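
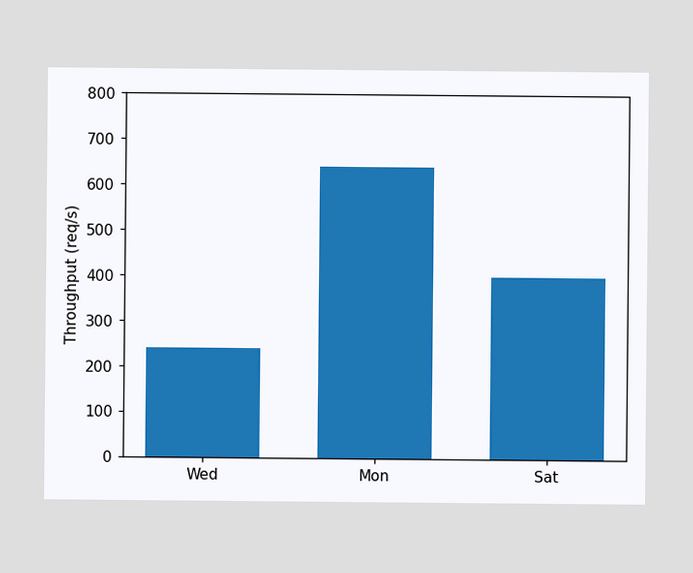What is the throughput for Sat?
400req/s

Reading along the chart's y-axis, the Sat bar reaches 400req/s.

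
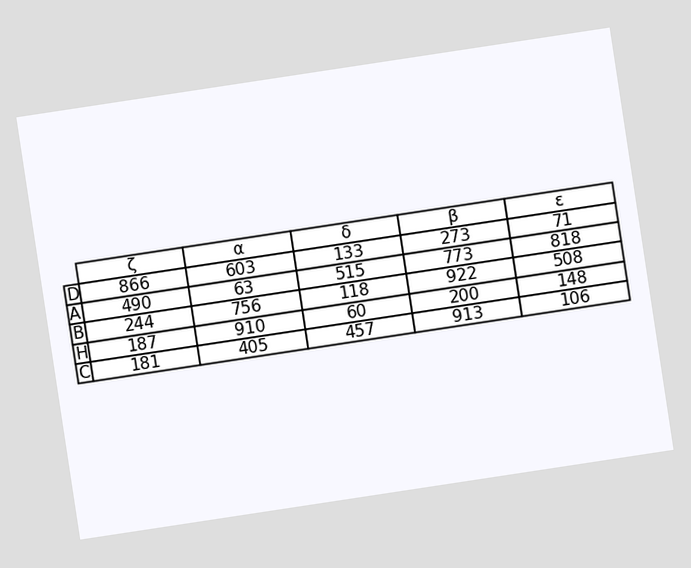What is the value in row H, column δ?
60

The chart is tilted about 9° counter-clockwise. The (H, δ) cell reads 60.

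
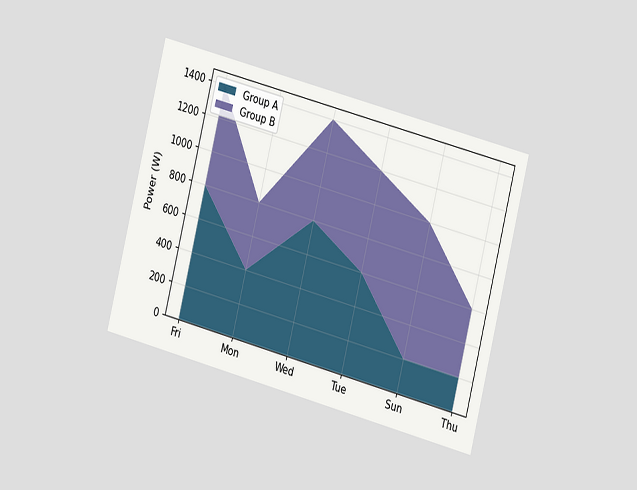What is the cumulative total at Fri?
The chart is tilted about 14° clockwise and viewed slightly from the right. The stacked total at Fri reaches 1400W.

1400W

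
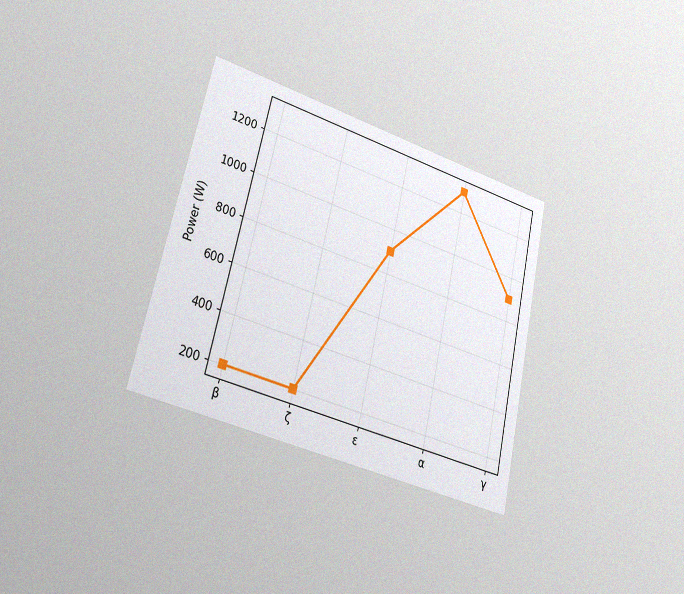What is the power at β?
The chart is tilted about 13° clockwise and viewed slightly from the left, with some photo noise. At β, the line is at 200W.

200W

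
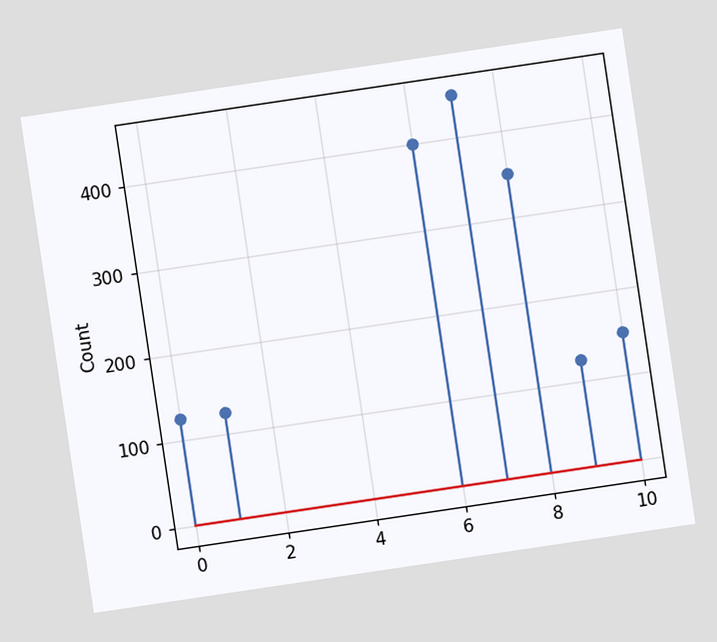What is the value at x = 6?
400

The chart is tilted about 8° counter-clockwise. The stem at x=6 reaches 400.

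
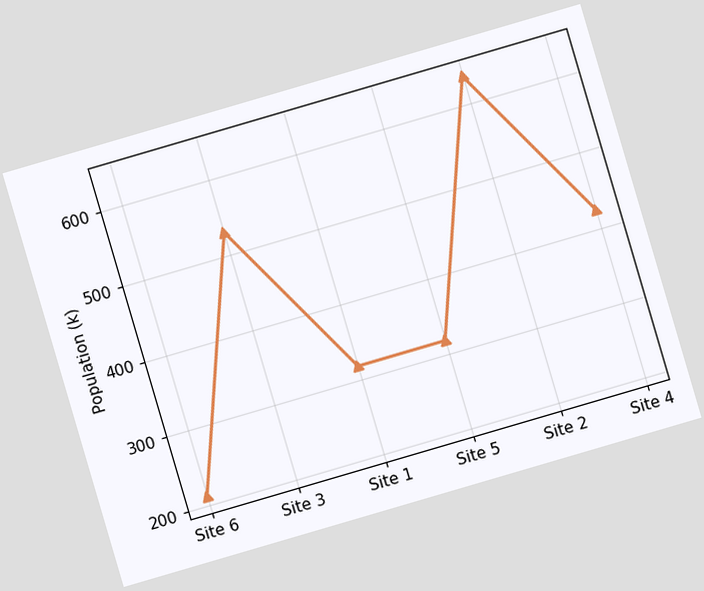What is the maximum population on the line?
636k

The chart is tilted about 16° counter-clockwise. The highest point is at Site 2, and reading across to the y-axis gives 636k.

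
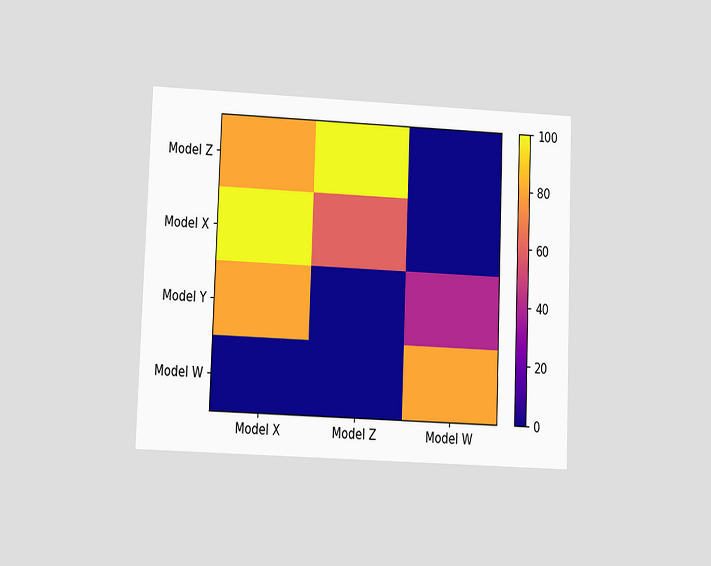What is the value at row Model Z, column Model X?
The chart is tilted about 2° clockwise and viewed at a slight angle. Matching cell (Model Z, Model X) against the colorbar gives 80.

80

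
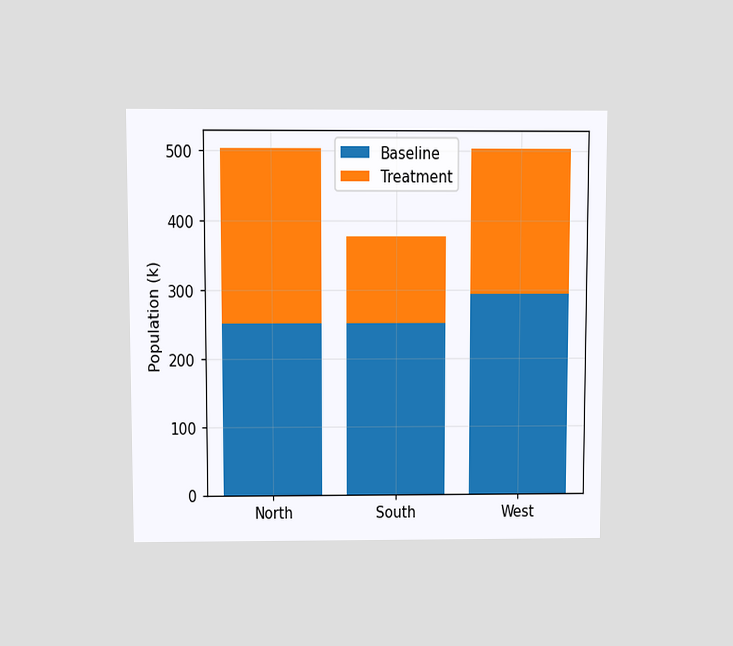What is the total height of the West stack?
504k

The chart is viewed at a slight angle. The West stack's top reaches 504k on the y-axis.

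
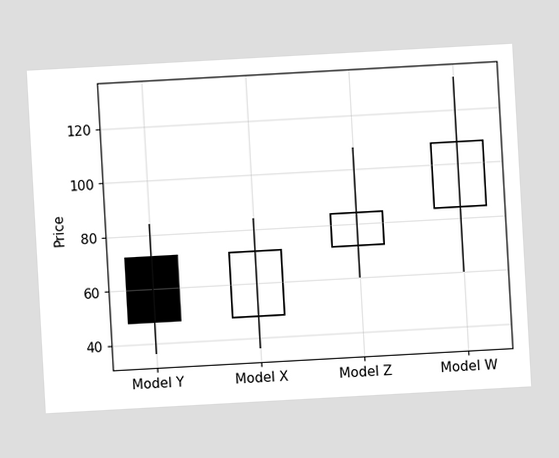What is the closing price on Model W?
108

The chart is tilted about 3° counter-clockwise. The Model W candle closes at 108.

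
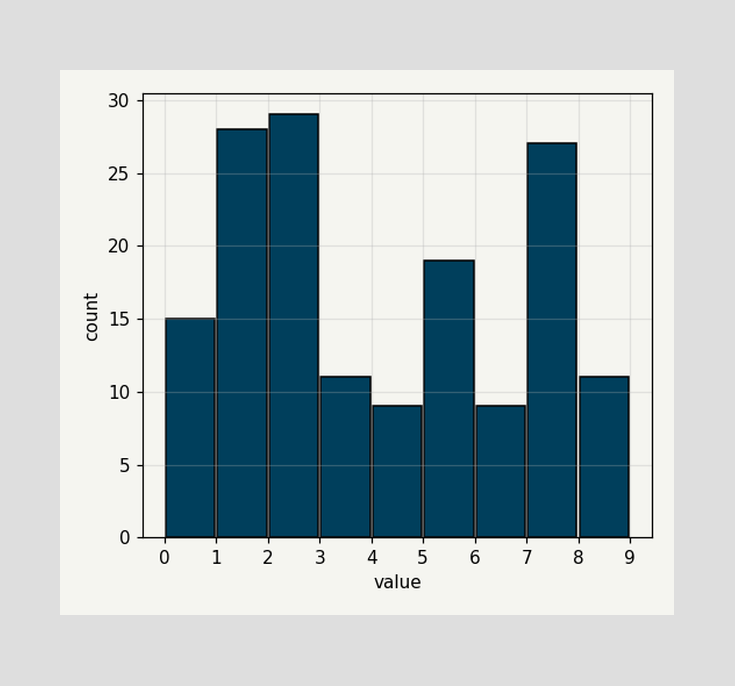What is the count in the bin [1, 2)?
The [1, 2) bin has height 28.

28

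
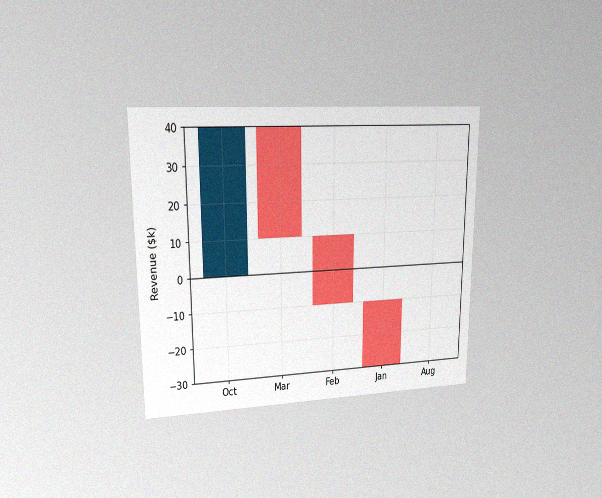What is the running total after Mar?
$10k

The chart is viewed at a slight angle, with some photo noise. After Mar the running total reaches $10k.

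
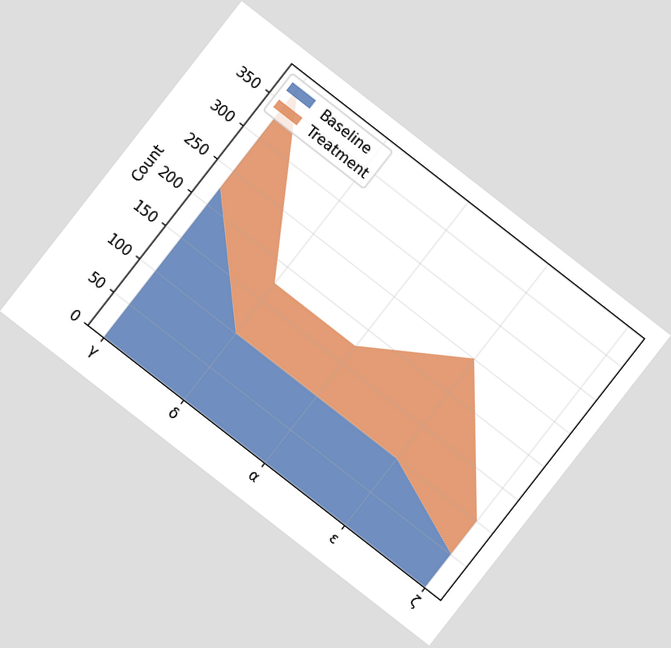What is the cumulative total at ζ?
100

The chart is tilted about 38° clockwise. The stacked total at ζ reaches 100.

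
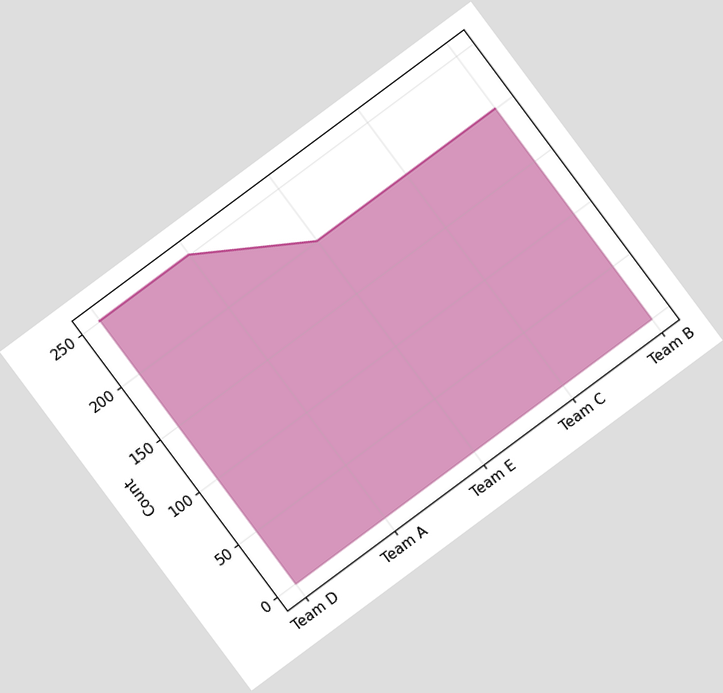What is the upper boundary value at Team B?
200

The chart is tilted about 37° counter-clockwise. At Team B the upper boundary is at 200.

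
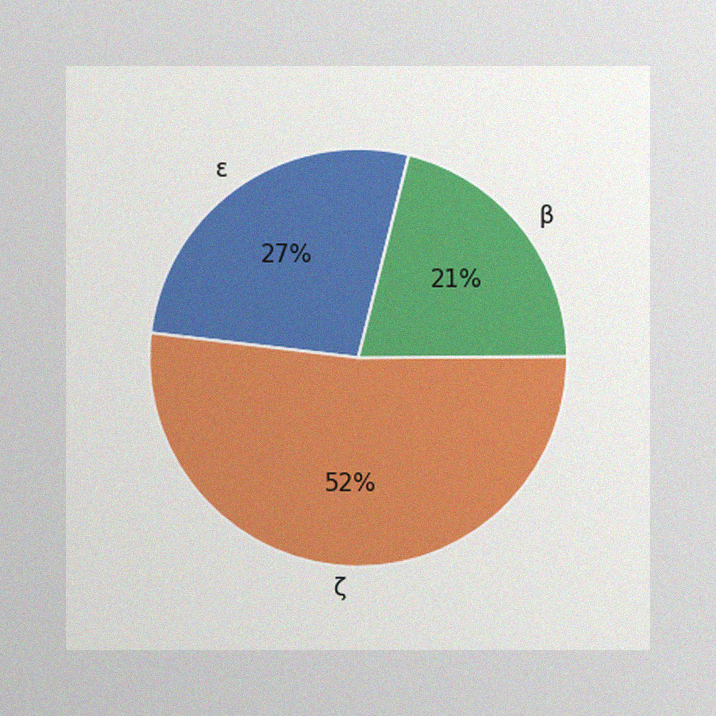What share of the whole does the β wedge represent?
The image has some photo noise and uneven lighting. The β slice takes up 21% of the pie.

21%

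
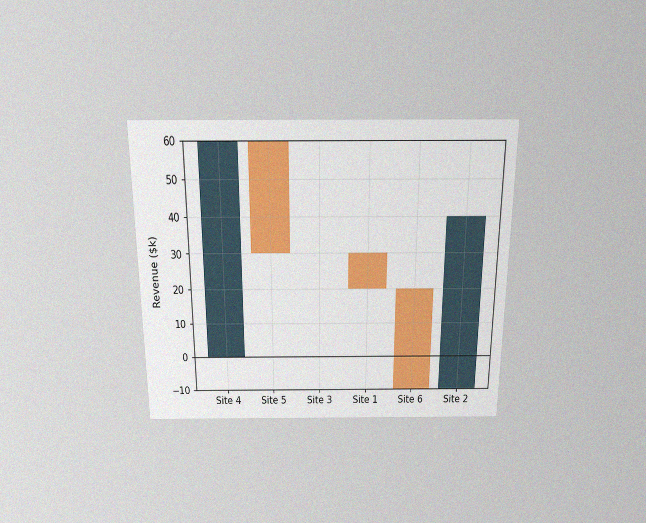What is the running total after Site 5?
The chart is viewed slightly from above, with some photo noise. After Site 5 the running total reaches $30k.

$30k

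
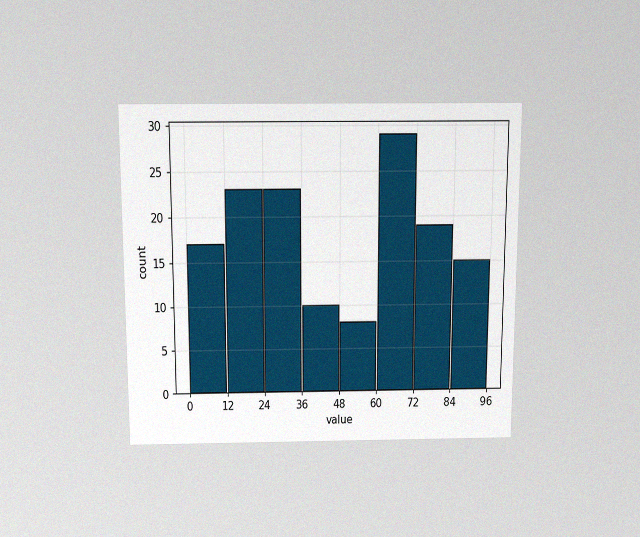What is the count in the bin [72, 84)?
19

The chart is viewed slightly from above, with some photo noise. The [72, 84) bin has height 19.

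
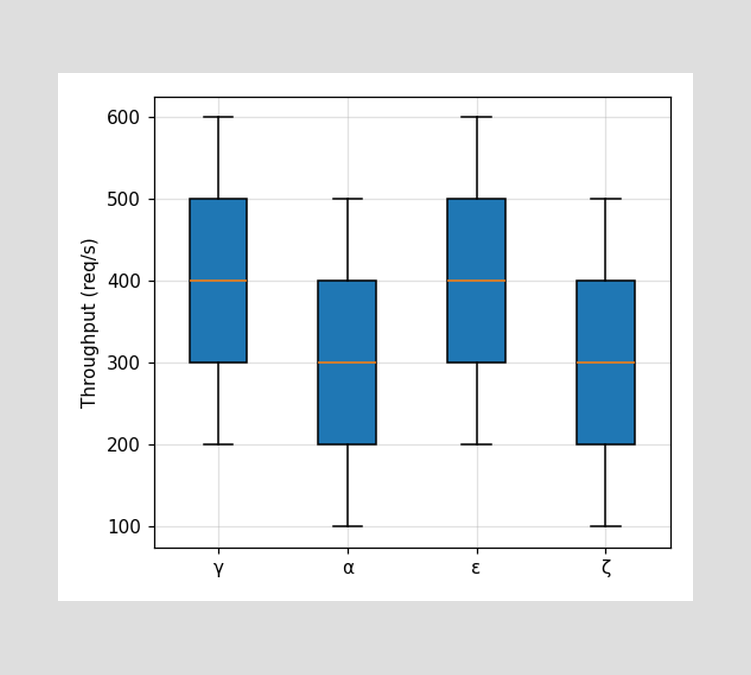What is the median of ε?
400req/s

The median line in the ε box sits at 400req/s.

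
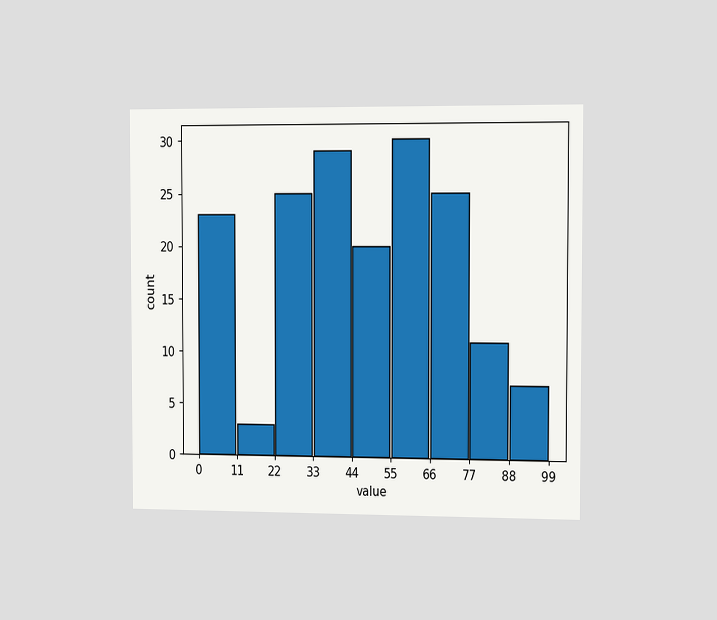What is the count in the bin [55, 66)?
The chart is viewed slightly from the right. The [55, 66) bin has height 30.

30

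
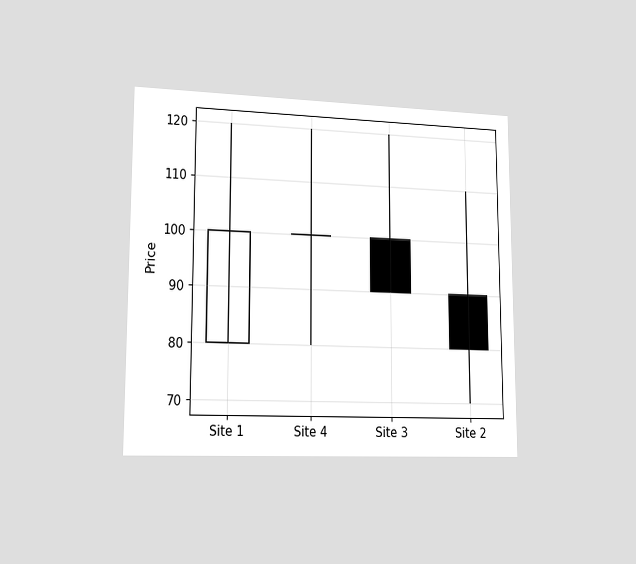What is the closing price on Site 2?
80

The chart is viewed slightly from the left. The Site 2 candle closes at 80.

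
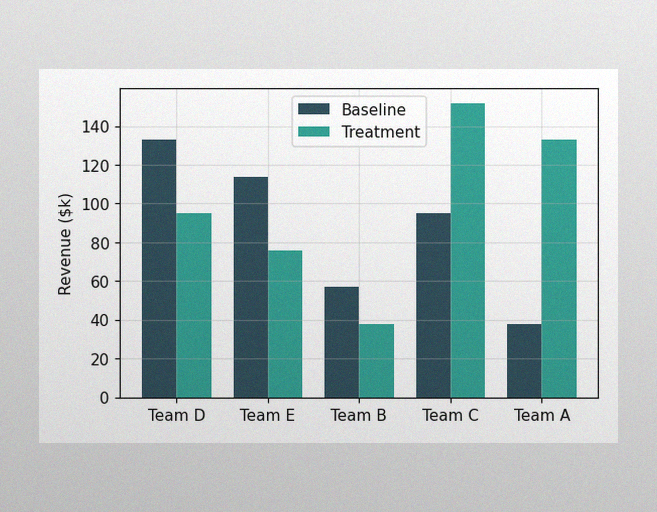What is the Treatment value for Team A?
$133k

The image has some photo noise and uneven lighting. The Treatment bar at Team A reaches $133k on the y-axis.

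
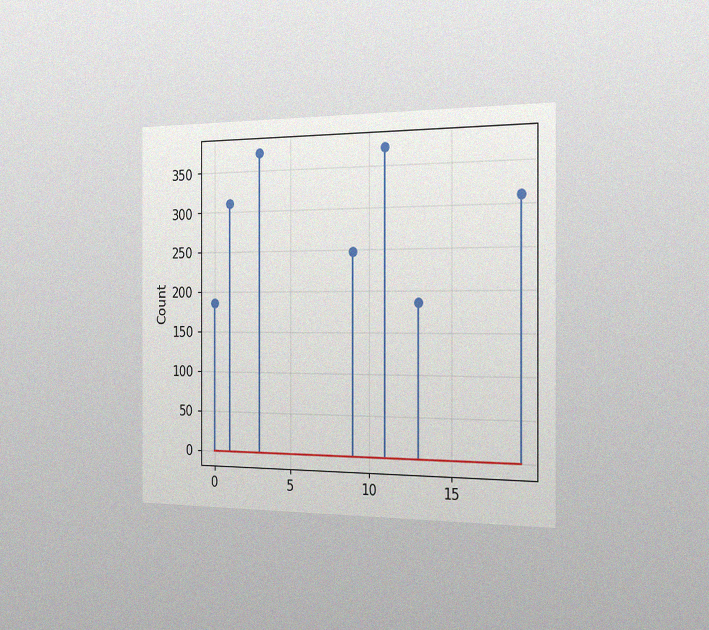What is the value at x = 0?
The chart is viewed slightly from the right, with some photo noise. The stem at x=0 reaches 186.

186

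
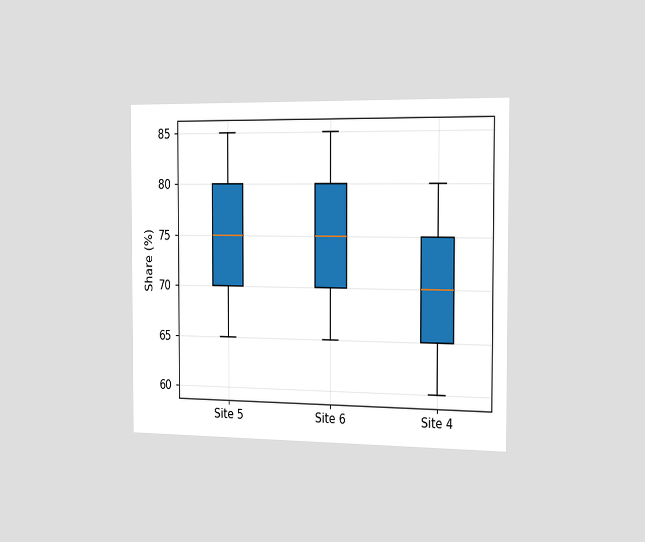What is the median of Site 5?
The chart is viewed slightly from the right. The median line in the Site 5 box sits at 75%.

75%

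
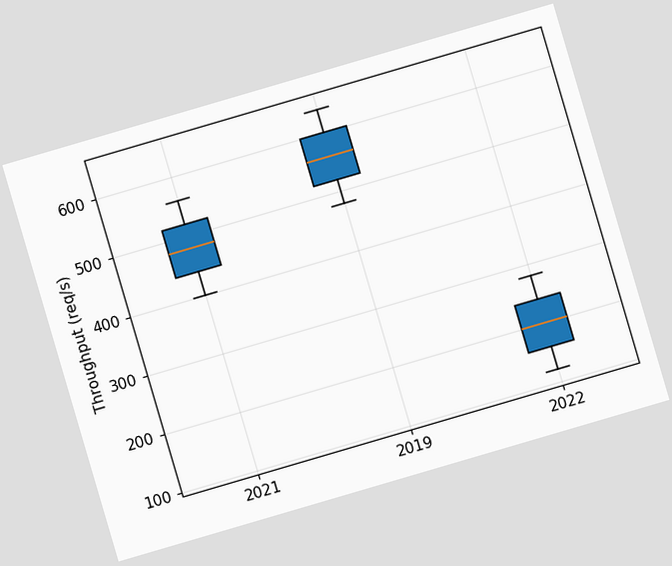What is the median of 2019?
The chart is tilted about 16° counter-clockwise. The median line in the 2019 box sits at 560req/s.

560req/s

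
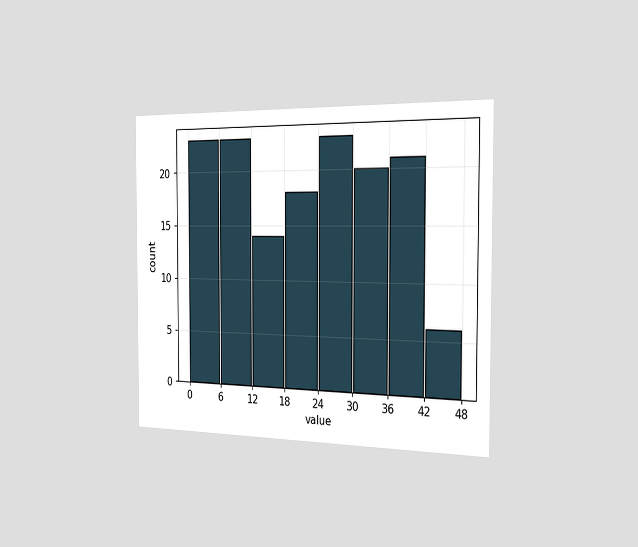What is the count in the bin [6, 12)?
The chart is viewed slightly from the right. The [6, 12) bin has height 23.

23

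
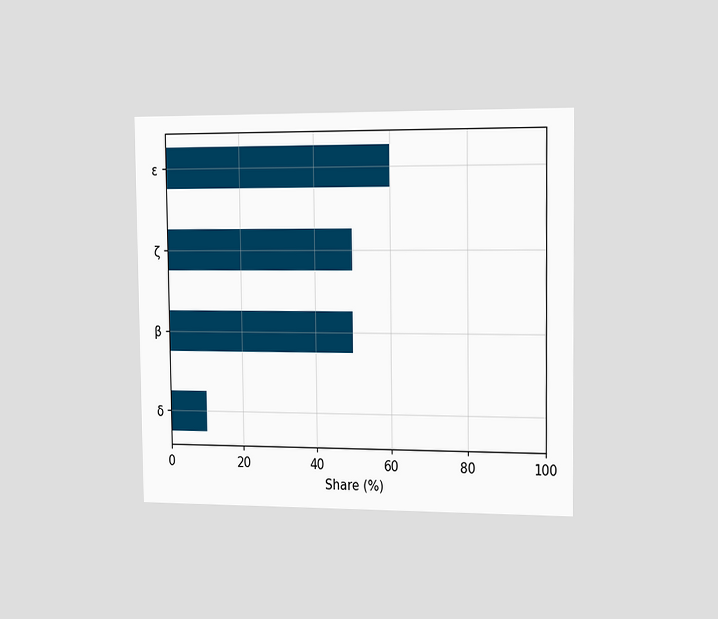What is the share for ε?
The chart is viewed slightly from the right. Reading along the chart's x-axis, the ε bar reaches 60%.

60%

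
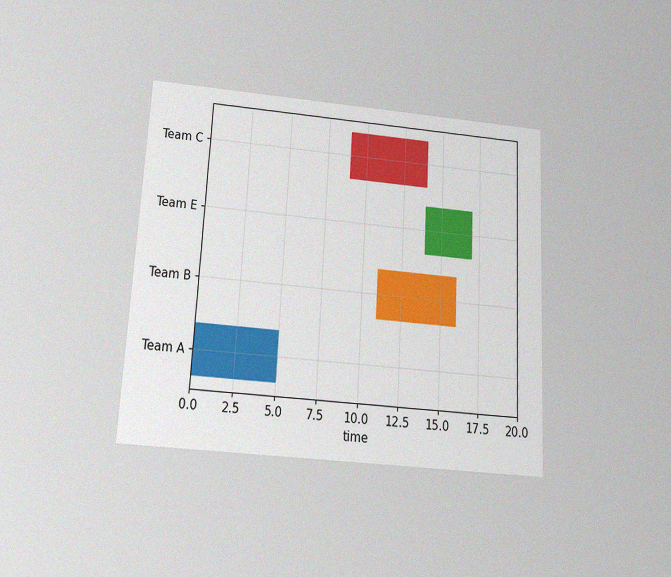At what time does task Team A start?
The chart is tilted about 3° clockwise and viewed slightly from below, with some photo noise. The Team A bar begins at t=0.

0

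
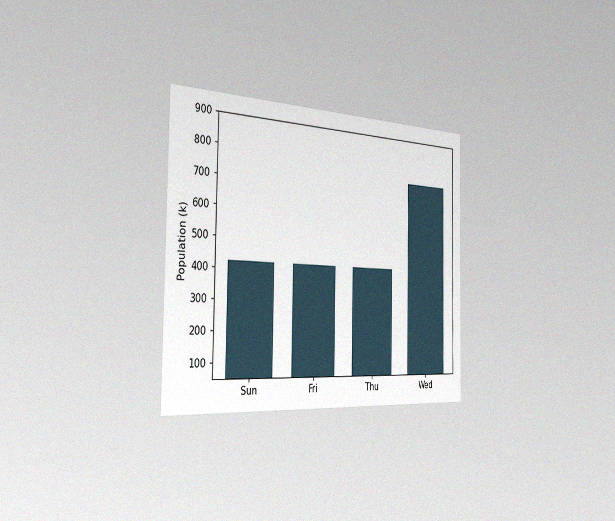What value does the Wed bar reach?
The chart is viewed slightly from the left, with some photo noise. Reading along the chart's y-axis, the Wed bar reaches 742k.

742k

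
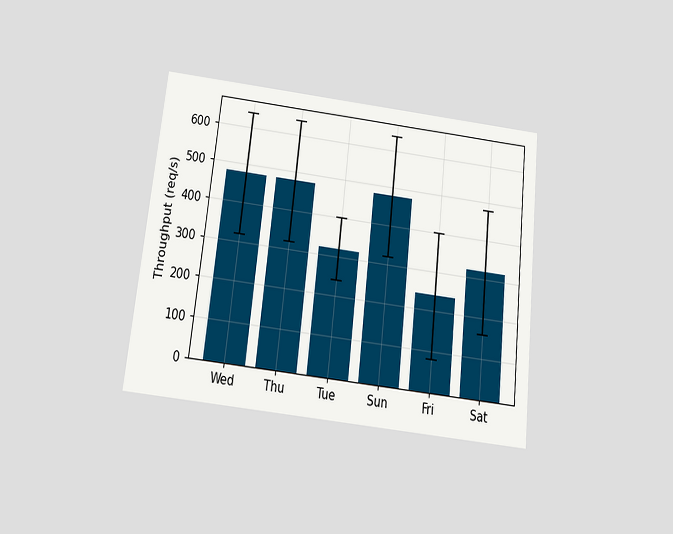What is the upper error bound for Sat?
The chart is tilted about 6° clockwise and viewed slightly from below. The Sat bar's upper whisker reaches 480req/s.

480req/s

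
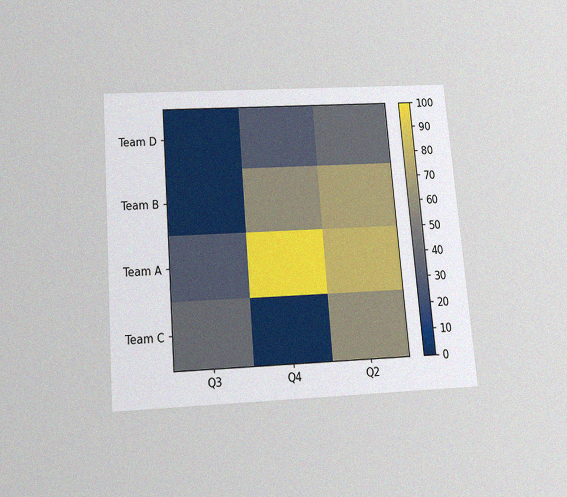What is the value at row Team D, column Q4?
30

The chart is tilted about 5° counter-clockwise and viewed slightly from below, with some photo noise. Matching cell (Team D, Q4) against the colorbar gives 30.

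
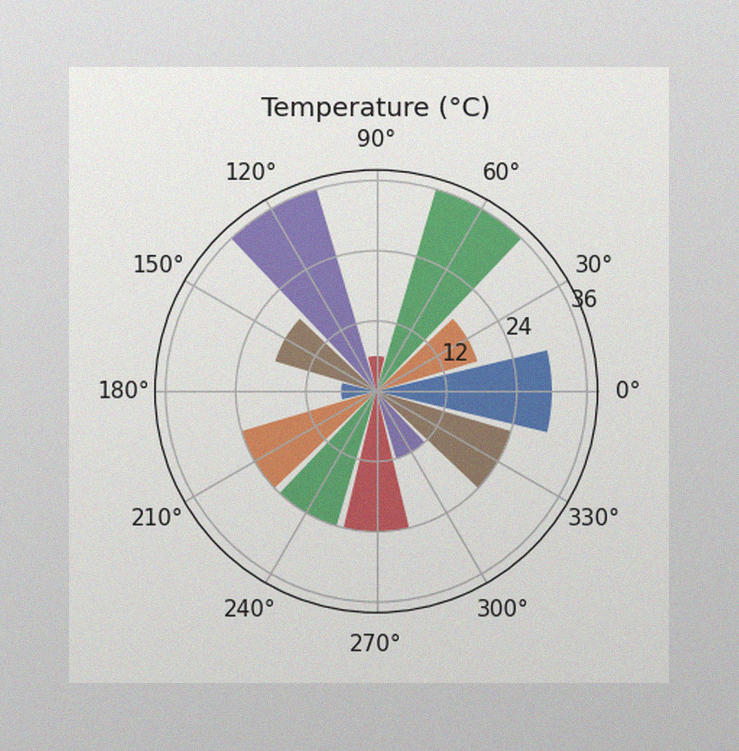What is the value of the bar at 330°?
The image has some photo noise and uneven lighting. The bar at 330° reaches 24°C on the radial axis.

24°C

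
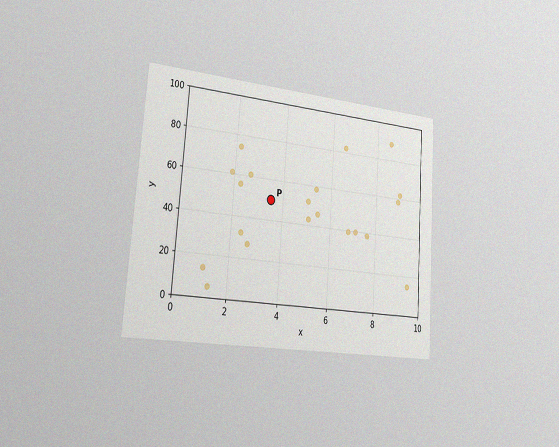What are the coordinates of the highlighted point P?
(3.5, 50)

The chart is tilted about 4° clockwise and viewed slightly from the left, with some photo noise. Following the gridlines from P to each axis, P sits at (3.5, 50).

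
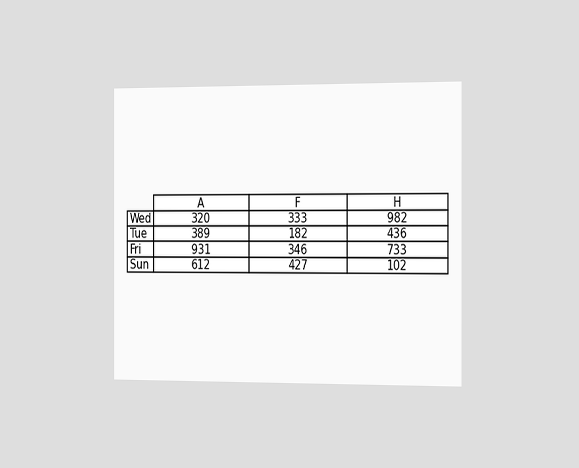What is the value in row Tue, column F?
182

The chart is viewed slightly from the right. The (Tue, F) cell reads 182.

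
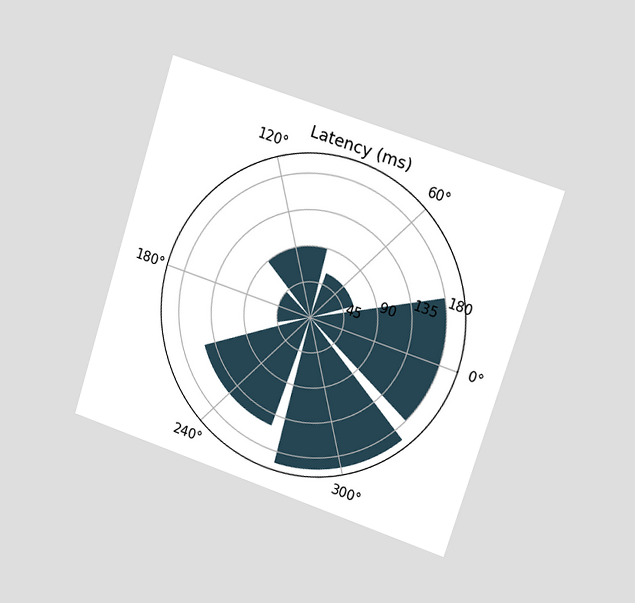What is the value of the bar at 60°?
60ms

The chart is tilted about 18° clockwise and viewed slightly from the right. The bar at 60° reaches 60ms on the radial axis.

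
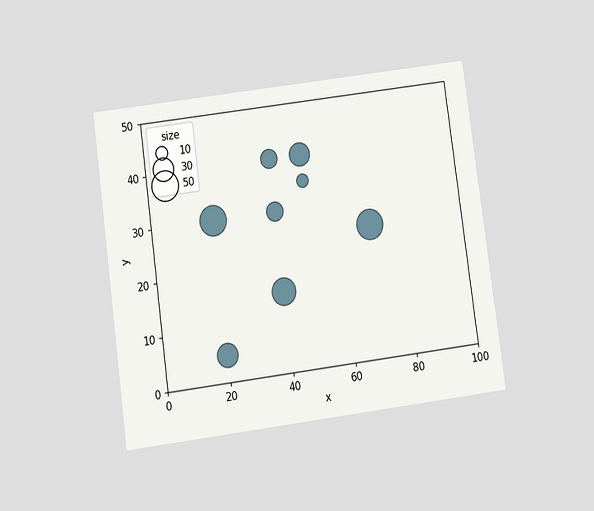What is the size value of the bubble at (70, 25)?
50

The chart is tilted about 8° counter-clockwise and viewed slightly from below. Matching the bubble at (70, 25) against the size legend gives 50.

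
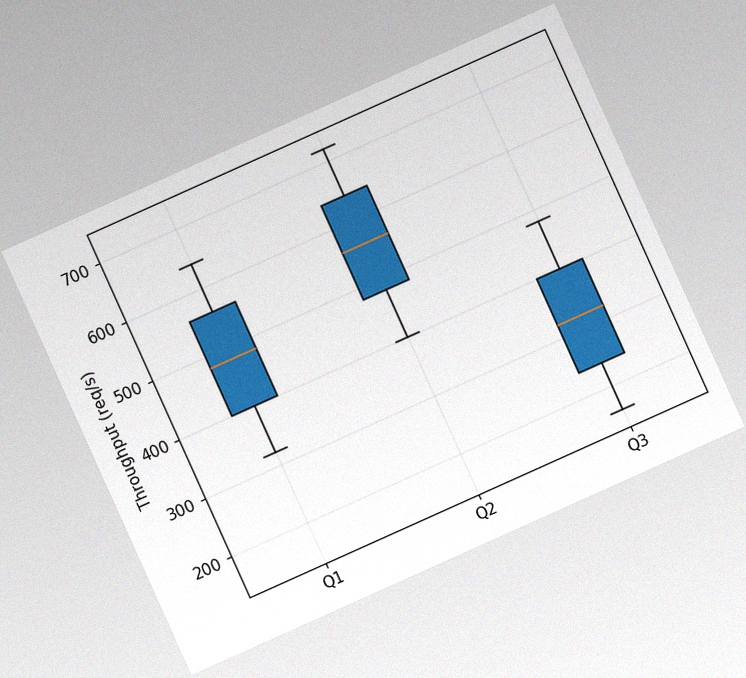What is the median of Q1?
The chart is tilted about 24° counter-clockwise, with some photo noise. The median line in the Q1 box sits at 480req/s.

480req/s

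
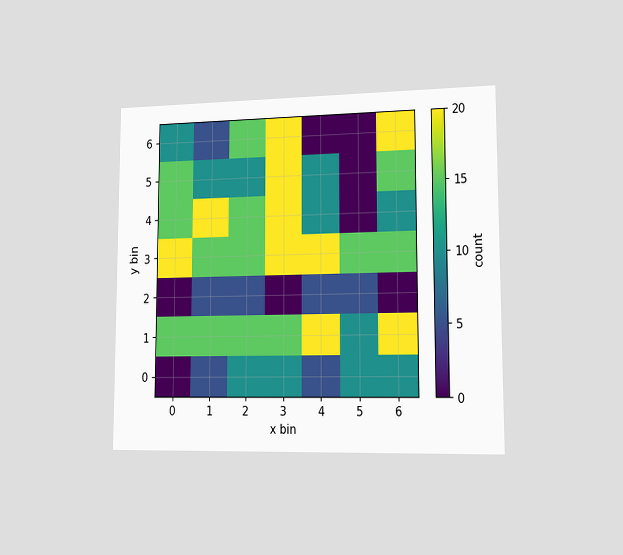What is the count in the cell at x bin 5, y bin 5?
The chart is viewed slightly from the right. Matching the cell (5, 5) against the colorbar gives 0.

0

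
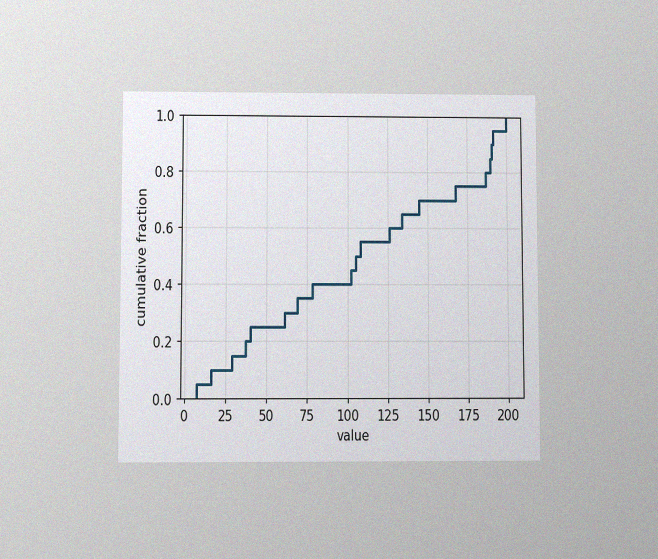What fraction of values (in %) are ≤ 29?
The chart is viewed at a slight angle, with some photo noise. At x=29 the ECDF step is at 15%.

15%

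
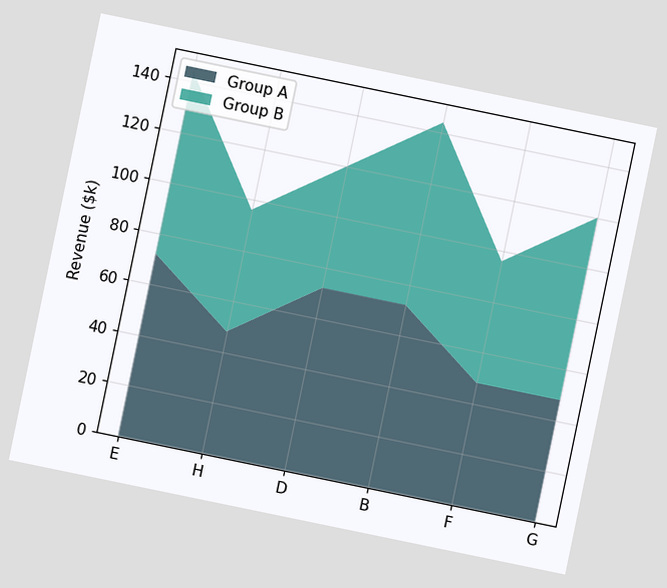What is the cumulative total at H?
The chart is tilted about 12° clockwise. The stacked total at H reaches $96k.

$96k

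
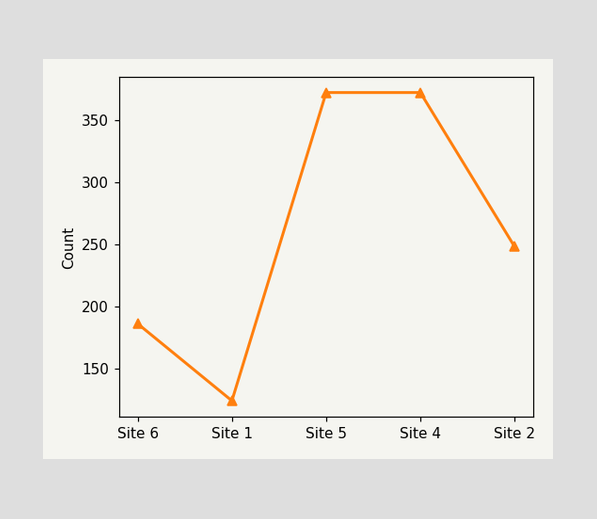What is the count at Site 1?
124

At Site 1, the line is at 124.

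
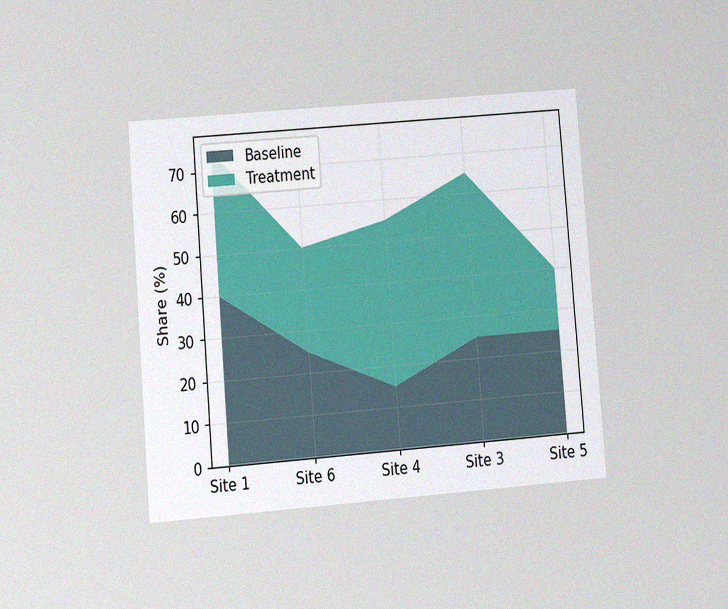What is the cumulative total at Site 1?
The chart is tilted about 5° counter-clockwise and viewed at a slight angle, with some photo noise. The stacked total at Site 1 reaches 75%.

75%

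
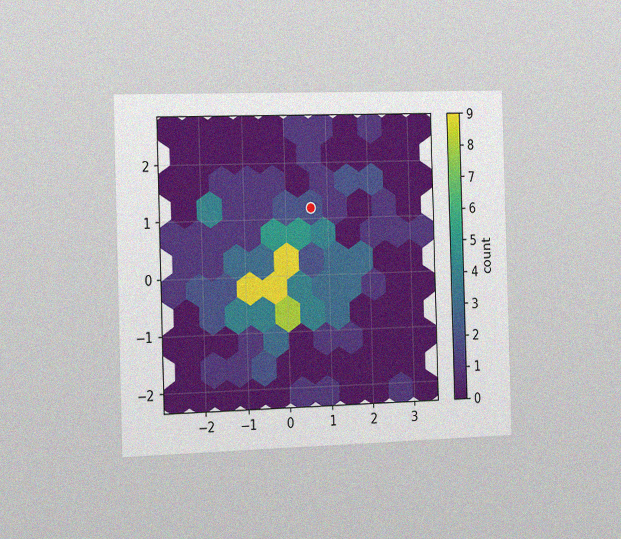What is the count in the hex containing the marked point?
2

The chart is viewed slightly from the left, with some photo noise. The marked hex reads 2 on the colorbar.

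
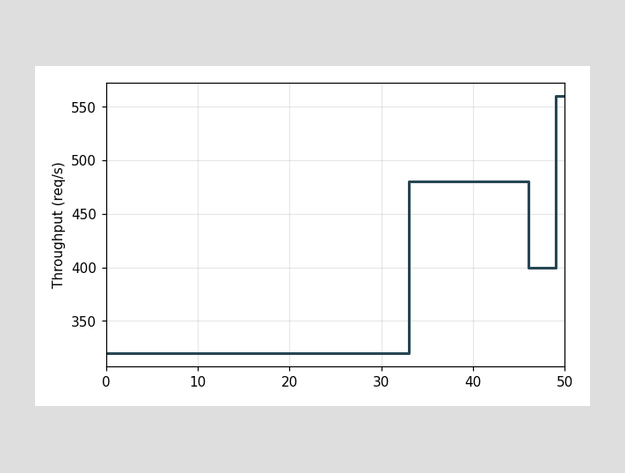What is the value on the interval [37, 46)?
On [37, 46) the step sits at 480req/s.

480req/s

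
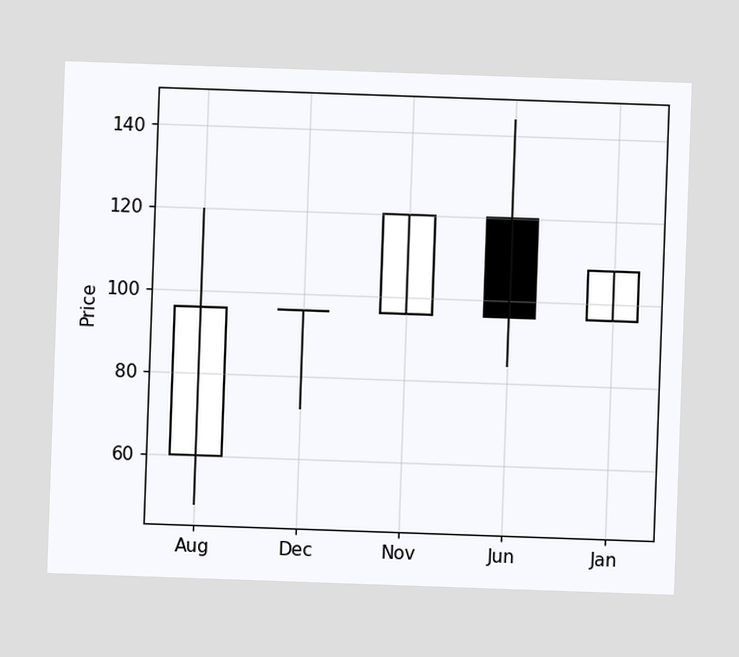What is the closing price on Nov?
120

The chart is tilted about 2° clockwise. The Nov candle closes at 120.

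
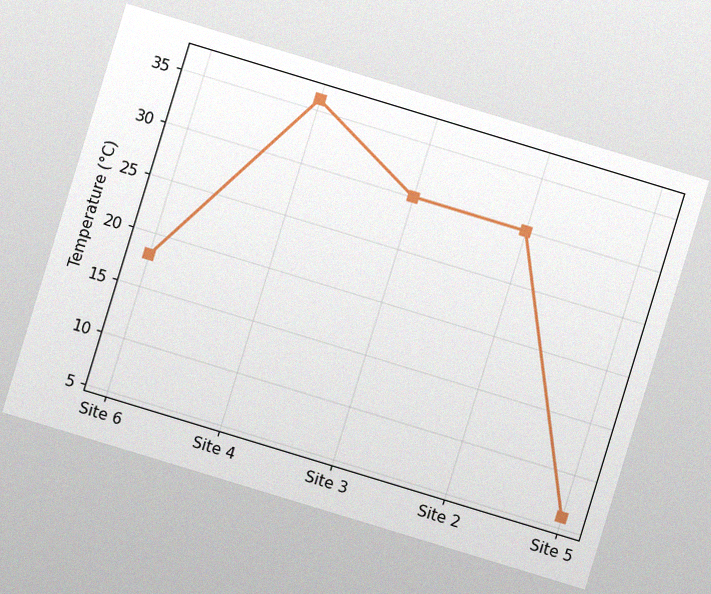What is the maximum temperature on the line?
36°C

The chart is tilted about 17° clockwise, with some photo noise. The highest point is at Site 4, and reading across to the y-axis gives 36°C.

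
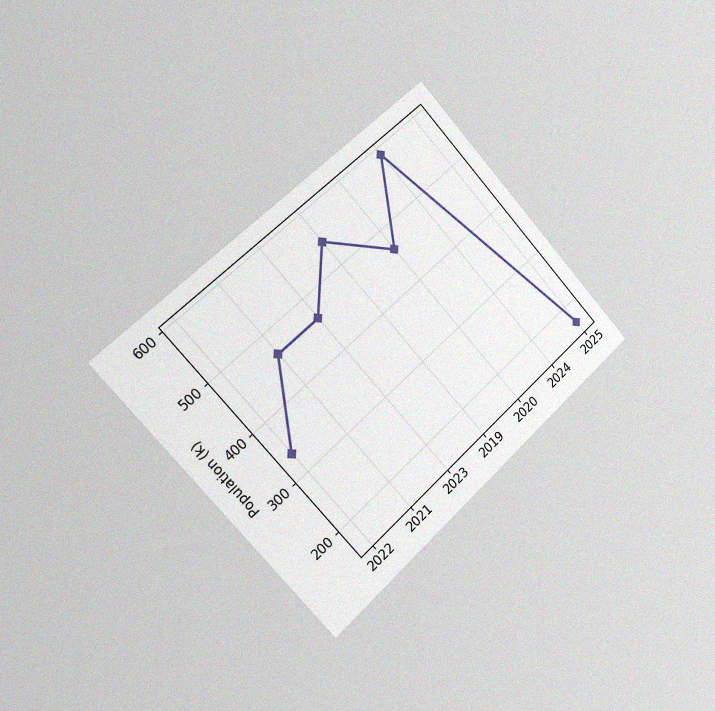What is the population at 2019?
The chart is tilted about 42° counter-clockwise and viewed slightly from the left, with some photo noise. At 2019, the line is at 546k.

546k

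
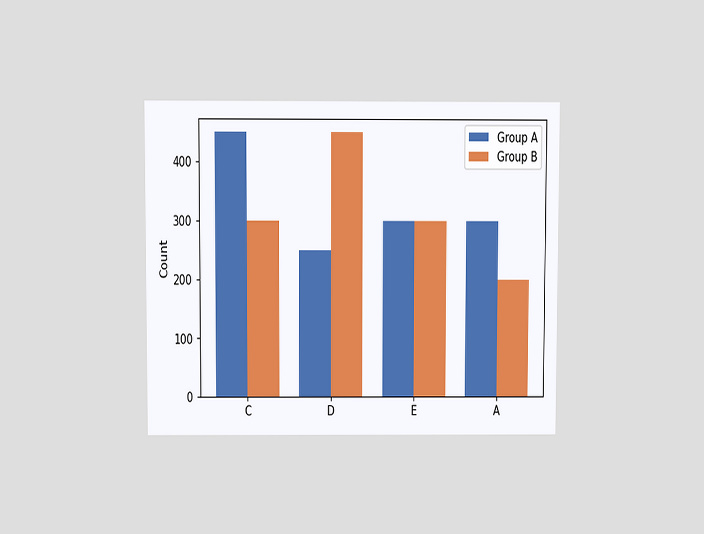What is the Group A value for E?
The chart is viewed slightly from above. The Group A bar at E reaches 300 on the y-axis.

300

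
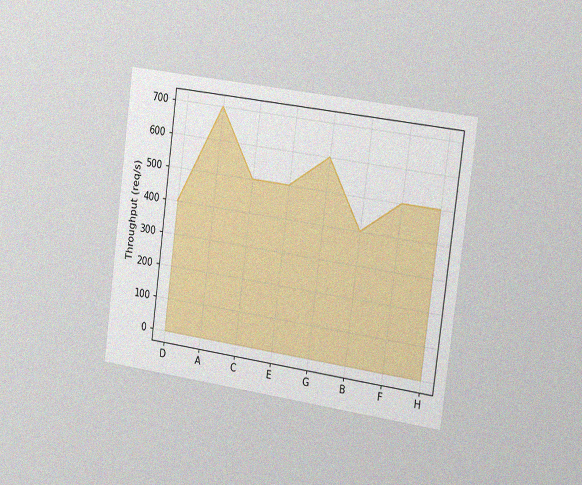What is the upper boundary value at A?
The chart is tilted about 8° clockwise and viewed slightly from the right, with some photo noise. At A the upper boundary is at 700req/s.

700req/s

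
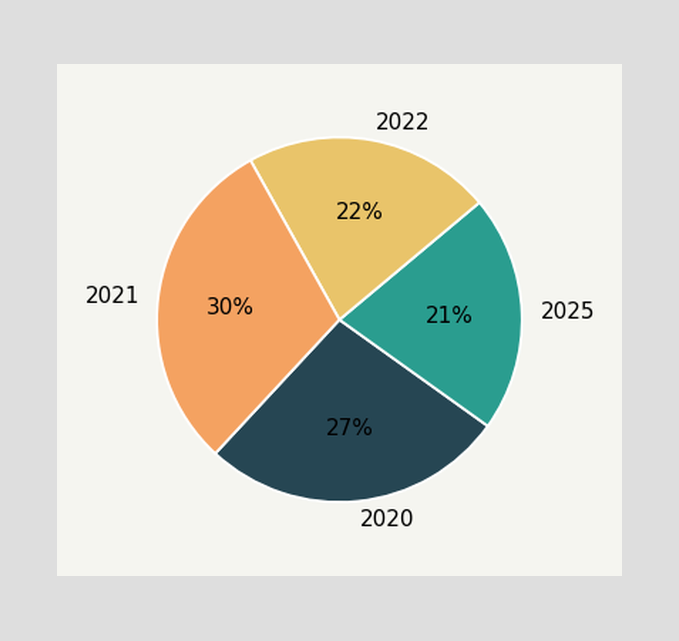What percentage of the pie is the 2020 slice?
The 2020 slice takes up 27% of the pie.

27%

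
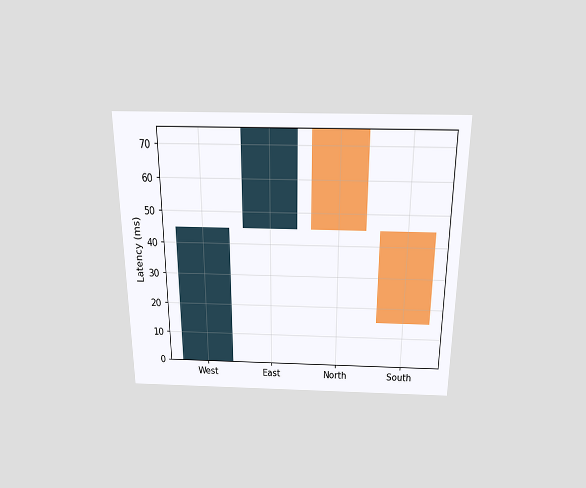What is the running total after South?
The chart is viewed slightly from above. After South the running total reaches 15ms.

15ms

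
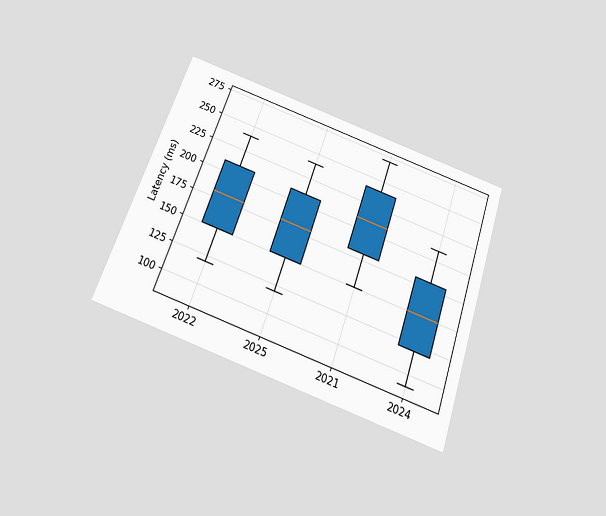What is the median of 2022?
The chart is tilted about 19° clockwise and viewed slightly from below. The median line in the 2022 box sits at 180ms.

180ms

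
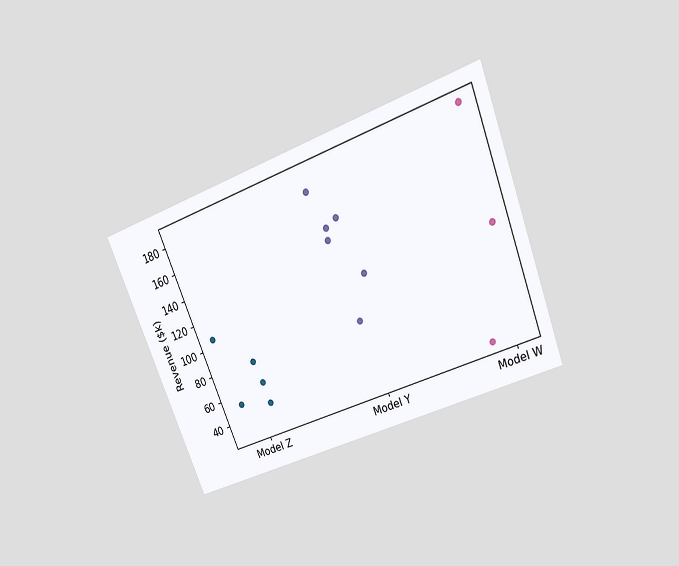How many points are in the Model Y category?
6

The chart is tilted about 21° counter-clockwise and viewed slightly from above. Counting the markers in the Model Y column gives 6.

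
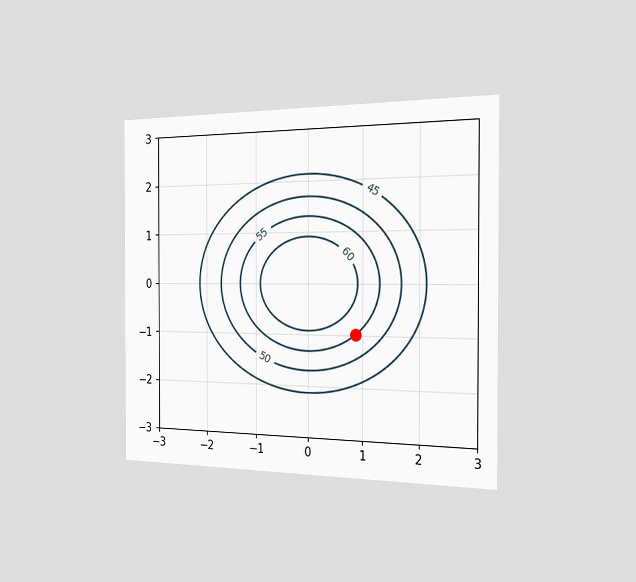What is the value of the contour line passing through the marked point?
The chart is viewed slightly from the right. The marked point sits on the contour labelled 55.

55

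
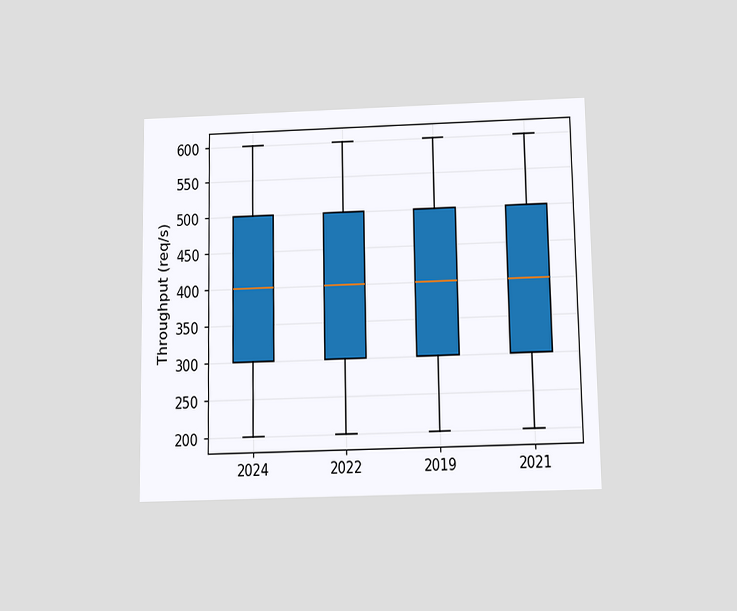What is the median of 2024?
400req/s

The chart is viewed slightly from below. The median line in the 2024 box sits at 400req/s.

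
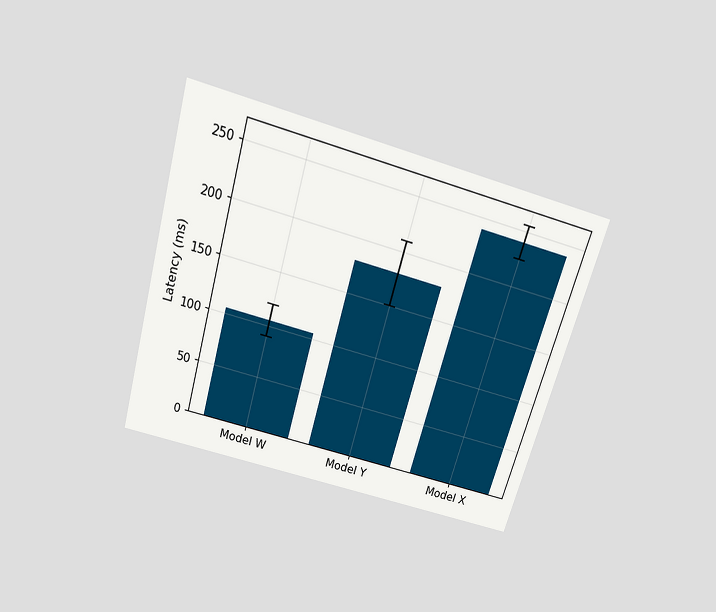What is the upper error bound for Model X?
The chart is tilted about 16° clockwise and viewed slightly from above. The Model X bar's upper whisker reaches 255ms.

255ms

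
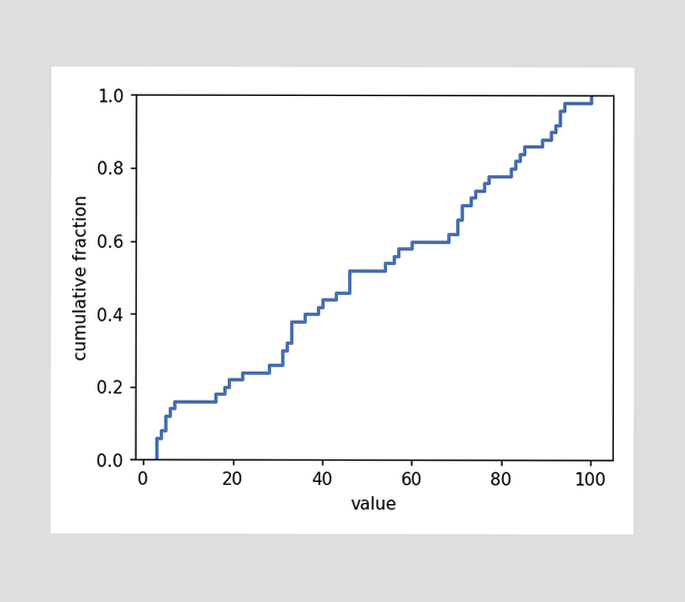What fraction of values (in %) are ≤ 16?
18%

At x=16 the ECDF step is at 18%.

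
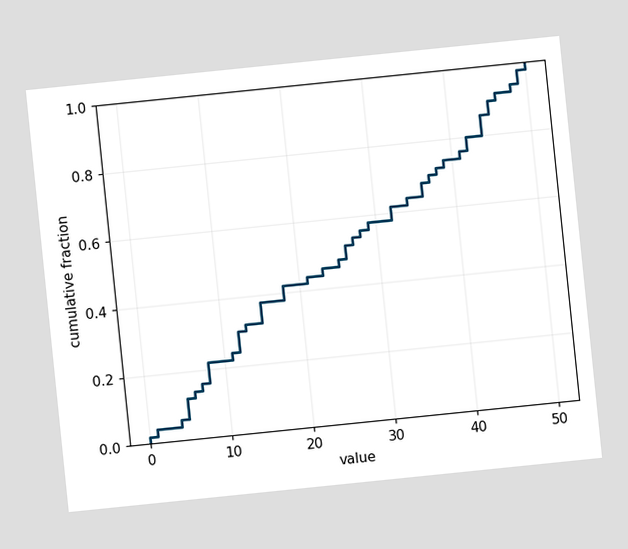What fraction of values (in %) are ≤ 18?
42%

The chart is tilted about 6° counter-clockwise. At x=18 the ECDF step is at 42%.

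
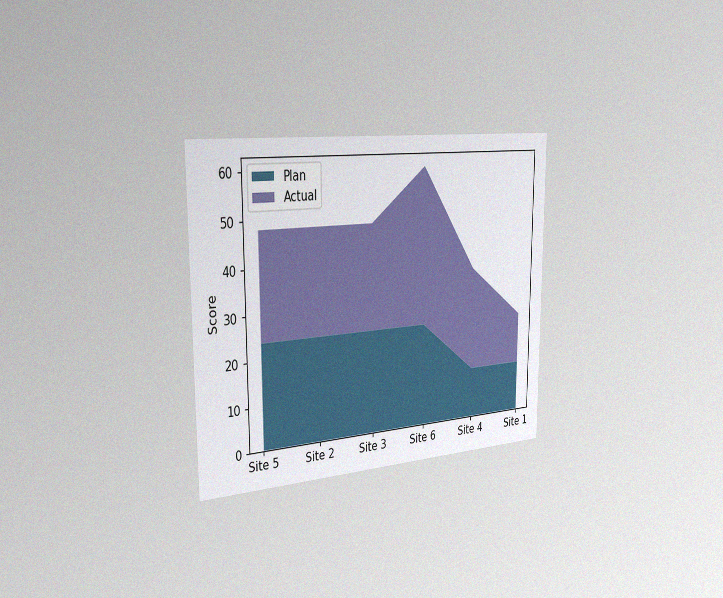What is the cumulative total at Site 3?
48

The chart is viewed slightly from the left, with some photo noise. The stacked total at Site 3 reaches 48.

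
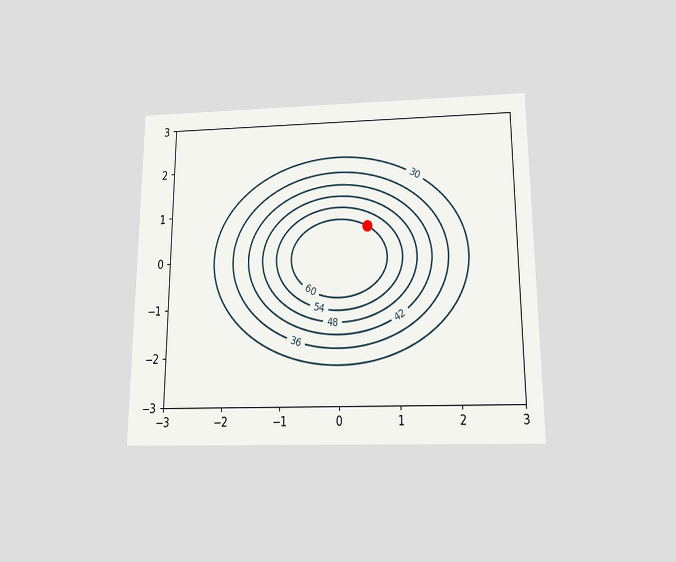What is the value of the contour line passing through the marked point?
60

The chart is viewed slightly from below. The marked point sits on the contour labelled 60.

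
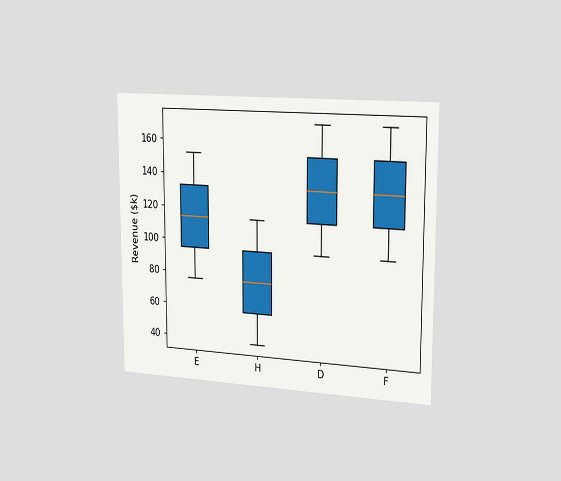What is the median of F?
The chart is viewed slightly from the right. The median line in the F box sits at $133k.

$133k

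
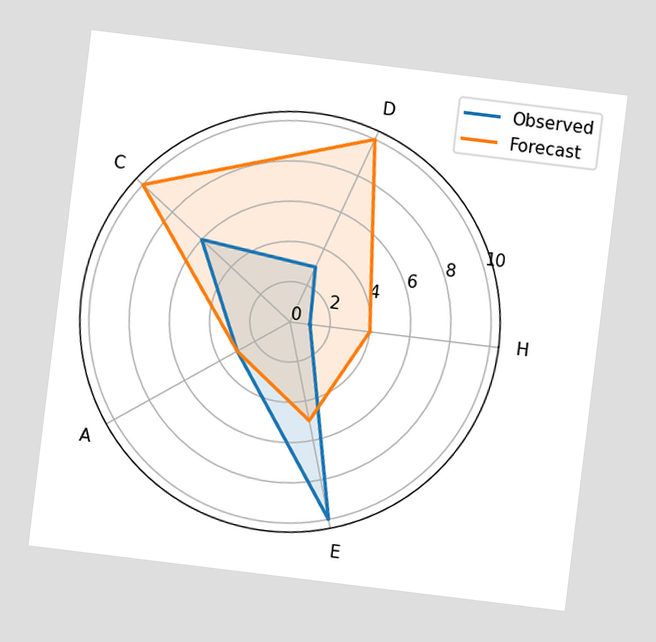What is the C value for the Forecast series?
10

The chart is tilted about 7° clockwise. On the C axis, Forecast reaches 10.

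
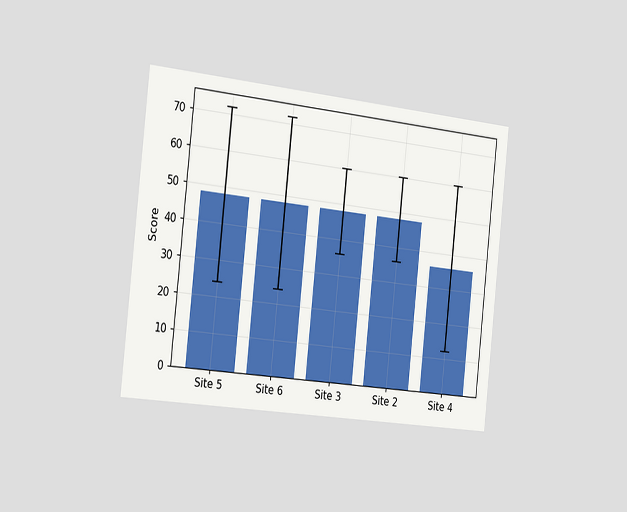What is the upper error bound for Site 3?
60

The chart is tilted about 6° clockwise and viewed slightly from the left. The Site 3 bar's upper whisker reaches 60.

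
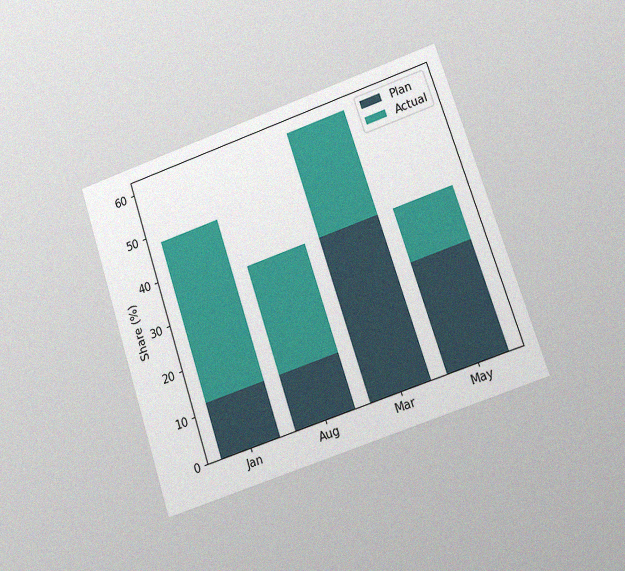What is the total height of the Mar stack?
60%

The chart is tilted about 18° counter-clockwise and viewed at a slight angle, with some photo noise. The Mar stack's top reaches 60% on the y-axis.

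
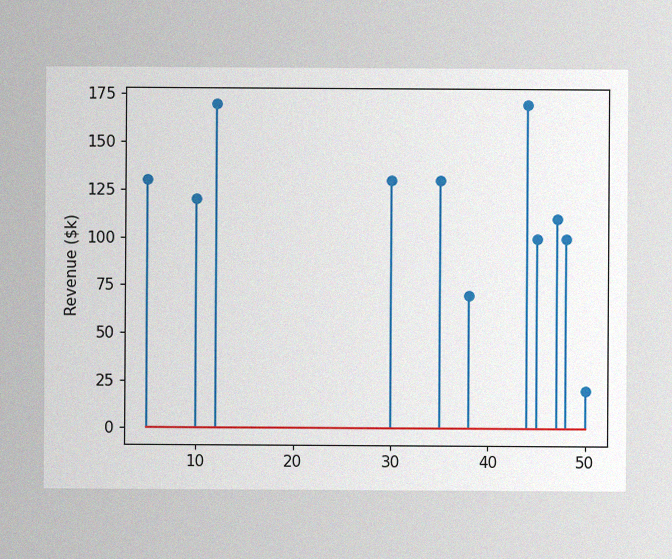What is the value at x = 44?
The image has some photo noise and uneven lighting. The stem at x=44 reaches $170k.

$170k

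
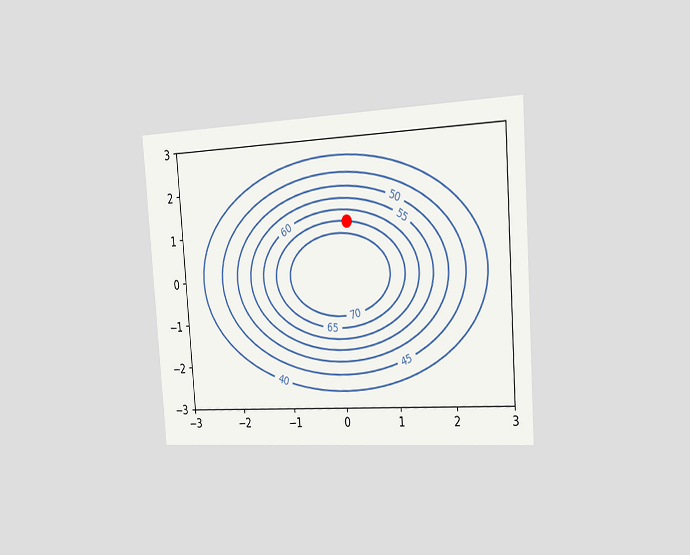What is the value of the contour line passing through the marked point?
The chart is tilted about 4° counter-clockwise and viewed slightly from the right. The marked point sits on the contour labelled 65.

65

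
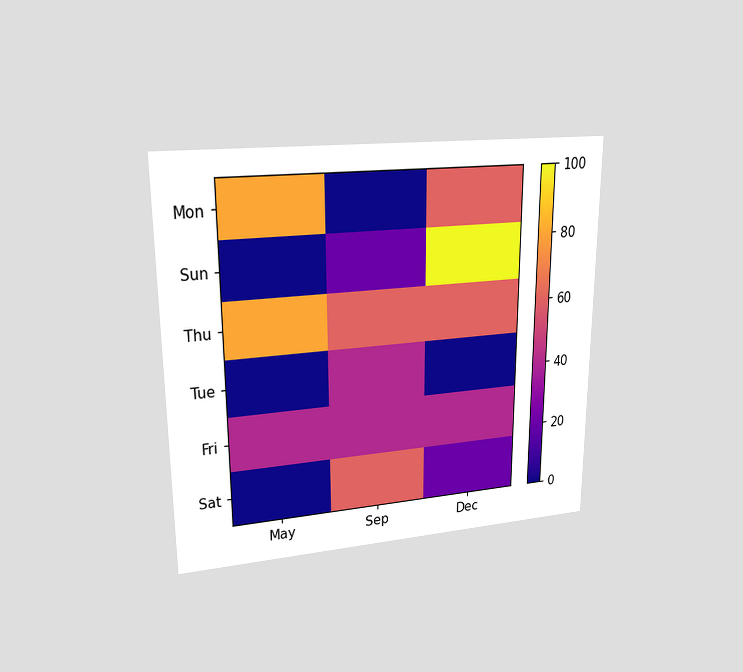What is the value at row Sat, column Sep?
60

The chart is viewed at a slight angle. Matching cell (Sat, Sep) against the colorbar gives 60.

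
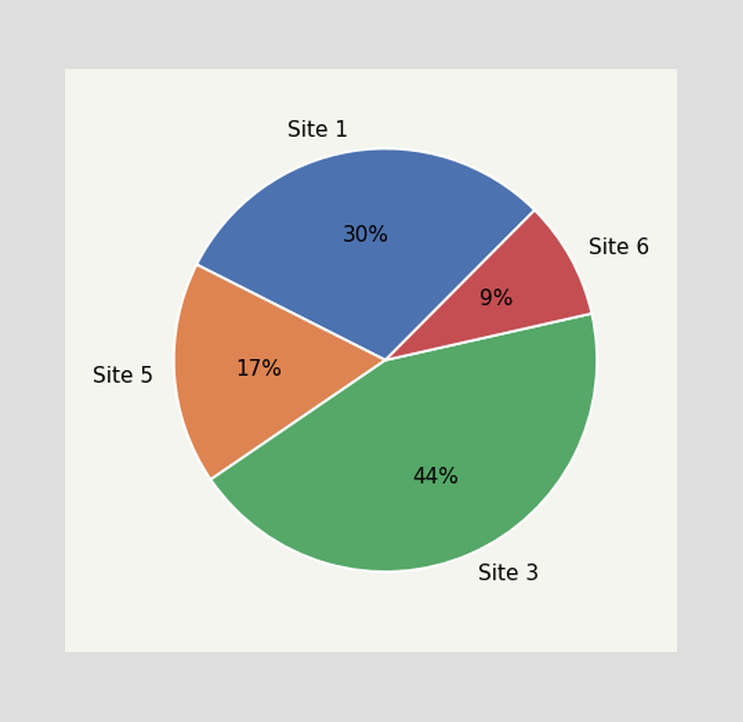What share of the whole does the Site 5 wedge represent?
17%

The Site 5 slice takes up 17% of the pie.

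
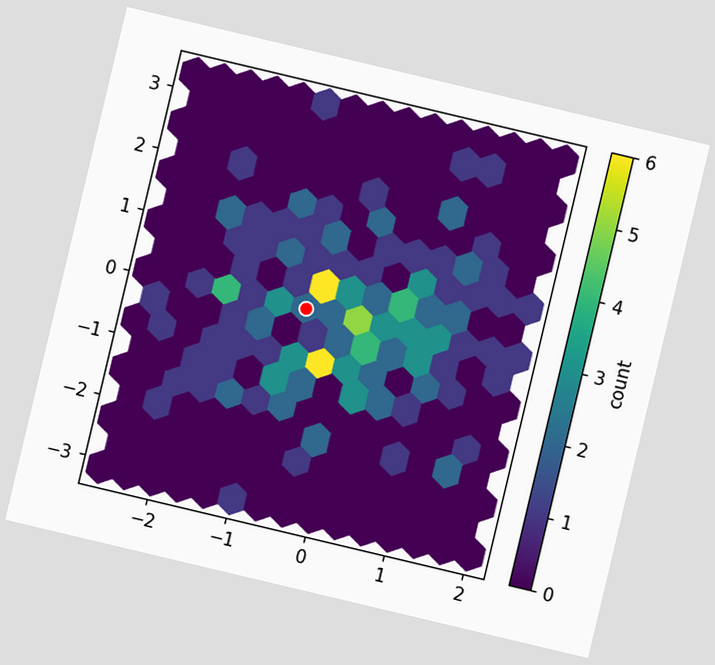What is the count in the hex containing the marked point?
The chart is tilted about 13° clockwise. The marked hex reads 2 on the colorbar.

2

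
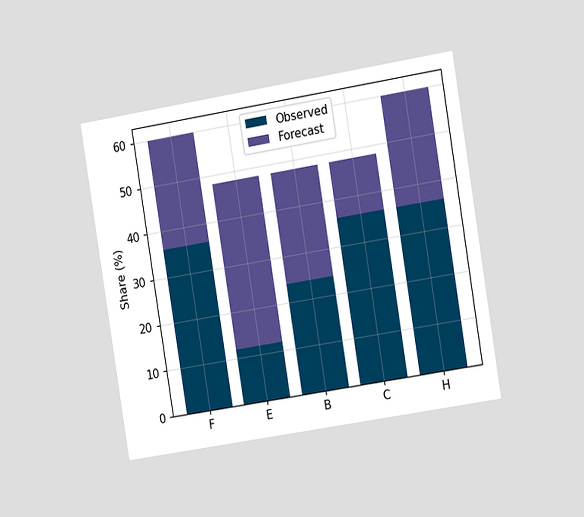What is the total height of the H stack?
The chart is tilted about 9° counter-clockwise and viewed slightly from the right. The H stack's top reaches 60% on the y-axis.

60%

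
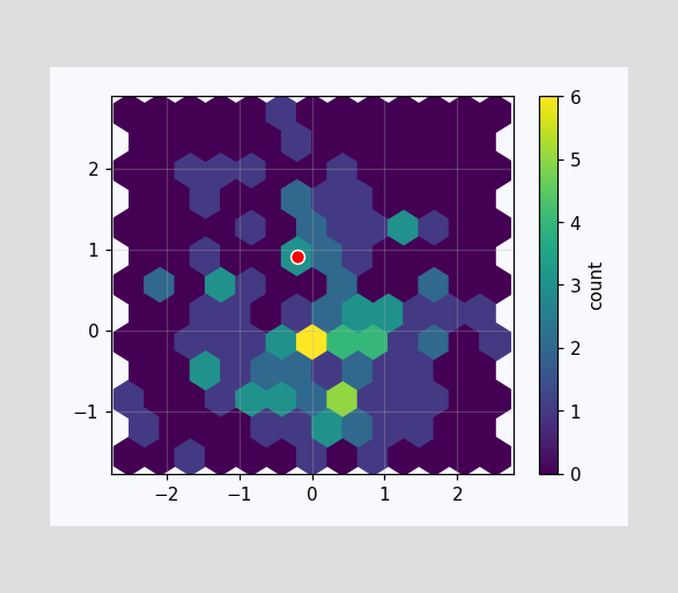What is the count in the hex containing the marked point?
3

The marked hex reads 3 on the colorbar.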